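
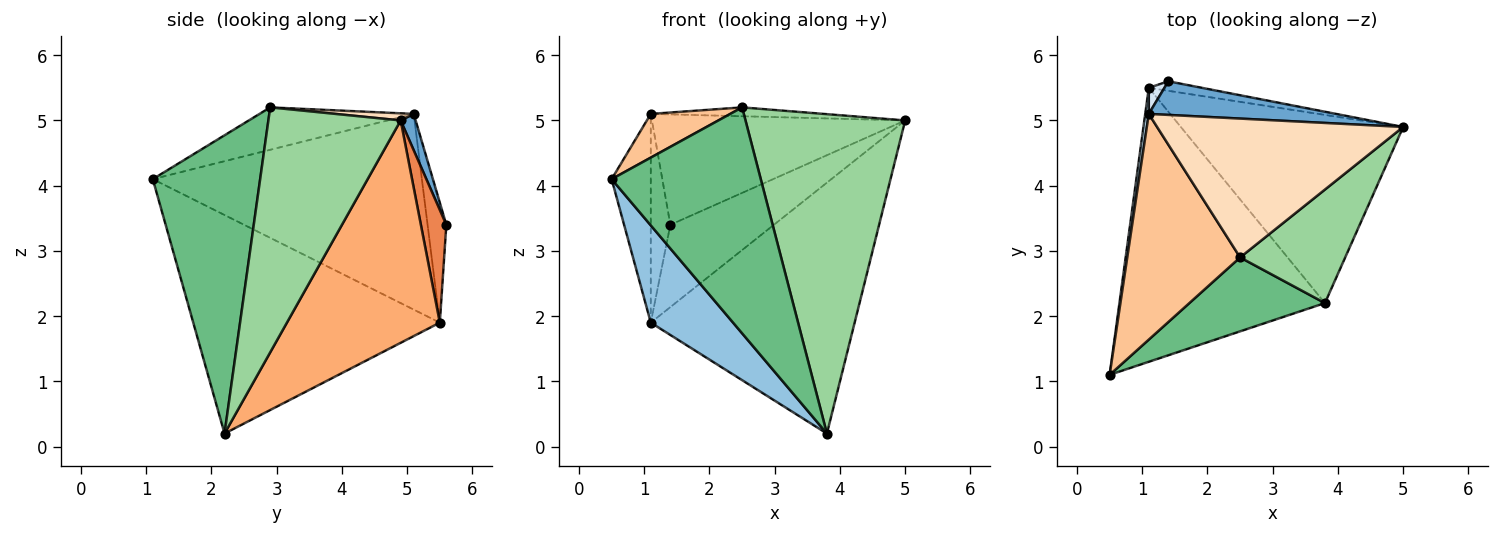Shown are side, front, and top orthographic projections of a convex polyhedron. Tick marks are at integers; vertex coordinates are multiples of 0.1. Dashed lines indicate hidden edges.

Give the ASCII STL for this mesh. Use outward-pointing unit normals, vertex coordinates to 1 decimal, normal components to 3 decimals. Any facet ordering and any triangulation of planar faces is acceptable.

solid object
 facet normal 0.056 0.955 0.291
  outer loop
   vertex 1.1 5.1 5.1
   vertex 5.0 4.9 5.0
   vertex 1.4 5.6 3.4
  endloop
 endfacet
 facet normal -0.708 -0.236 -0.666
  outer loop
   vertex 1.1 5.5 1.9
   vertex 3.8 2.2 0.2
   vertex 0.5 1.1 4.1
  endloop
 endfacet
 facet normal -0.989 0.144 0.018
  outer loop
   vertex 1.1 5.5 1.9
   vertex 0.5 1.1 4.1
   vertex 1.1 5.1 5.1
  endloop
 endfacet
 facet normal -0.689 0.719 0.090
  outer loop
   vertex 1.1 5.5 1.9
   vertex 1.1 5.1 5.1
   vertex 1.4 5.6 3.4
  endloop
 endfacet
 facet normal 0.237 0.965 -0.112
  outer loop
   vertex 1.1 5.5 1.9
   vertex 1.4 5.6 3.4
   vertex 5.0 4.9 5.0
  endloop
 endfacet
 facet normal 0.514 0.686 -0.514
  outer loop
   vertex 1.1 5.5 1.9
   vertex 5.0 4.9 5.0
   vertex 3.8 2.2 0.2
  endloop
 endfacet
 facet normal -0.346 -0.178 0.921
  outer loop
   vertex 2.5 2.9 5.2
   vertex 1.1 5.1 5.1
   vertex 0.5 1.1 4.1
  endloop
 endfacet
 facet normal 0.029 0.064 0.998
  outer loop
   vertex 2.5 2.9 5.2
   vertex 5.0 4.9 5.0
   vertex 1.1 5.1 5.1
  endloop
 endfacet
 facet normal 0.565 -0.784 0.257
  outer loop
   vertex 2.5 2.9 5.2
   vertex 0.5 1.1 4.1
   vertex 3.8 2.2 0.2
  endloop
 endfacet
 facet normal 0.615 -0.743 0.264
  outer loop
   vertex 2.5 2.9 5.2
   vertex 3.8 2.2 0.2
   vertex 5.0 4.9 5.0
  endloop
 endfacet
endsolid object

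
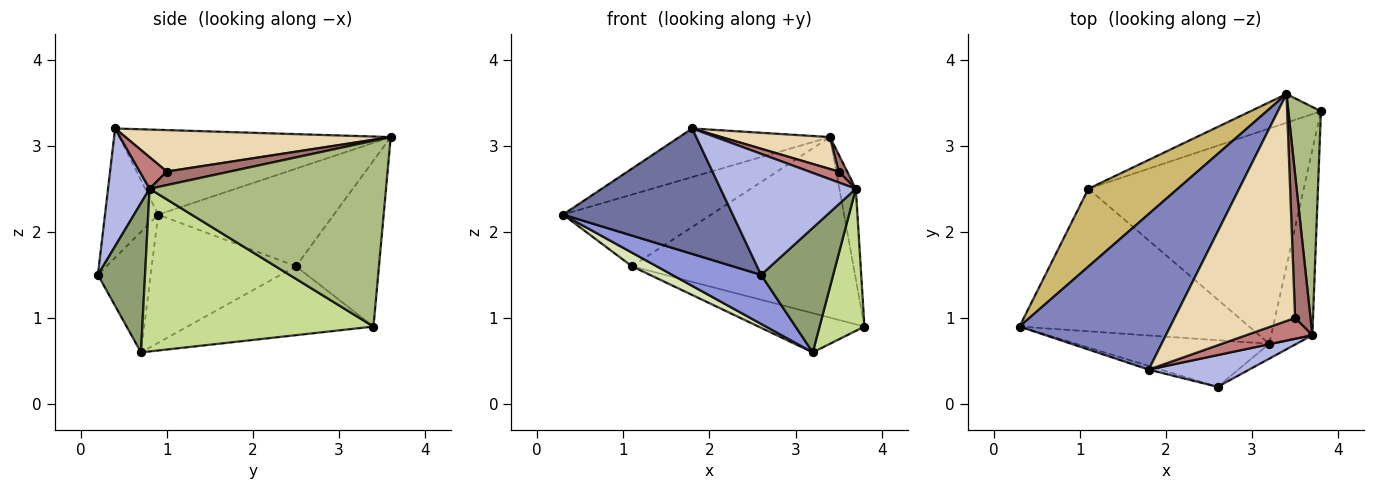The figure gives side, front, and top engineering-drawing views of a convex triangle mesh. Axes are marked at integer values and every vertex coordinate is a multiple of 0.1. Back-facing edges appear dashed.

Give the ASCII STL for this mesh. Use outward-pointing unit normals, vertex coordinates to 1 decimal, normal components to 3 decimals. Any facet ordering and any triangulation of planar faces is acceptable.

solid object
 facet normal -0.299 -0.954 -0.028
  outer loop
   vertex 1.8 0.4 3.2
   vertex 0.3 0.9 2.2
   vertex 2.6 0.2 1.5
  endloop
 endfacet
 facet normal -0.473 0.263 0.841
  outer loop
   vertex 1.8 0.4 3.2
   vertex 3.4 3.6 3.1
   vertex 0.3 0.9 2.2
  endloop
 endfacet
 facet normal -0.395 -0.665 -0.633
  outer loop
   vertex 3.2 0.7 0.6
   vertex 2.6 0.2 1.5
   vertex 0.3 0.9 2.2
  endloop
 endfacet
 facet normal 0.285 -0.927 0.243
  outer loop
   vertex 3.7 0.8 2.5
   vertex 1.8 0.4 3.2
   vertex 2.6 0.2 1.5
  endloop
 endfacet
 facet normal 0.545 -0.833 -0.100
  outer loop
   vertex 3.7 0.8 2.5
   vertex 2.6 0.2 1.5
   vertex 3.2 0.7 0.6
  endloop
 endfacet
 facet normal 0.983 0.068 0.172
  outer loop
   vertex 3.7 0.8 2.5
   vertex 3.8 3.4 0.9
   vertex 3.4 3.6 3.1
  endloop
 endfacet
 facet normal 0.953 -0.185 -0.241
  outer loop
   vertex 3.7 0.8 2.5
   vertex 3.2 0.7 0.6
   vertex 3.8 3.4 0.9
  endloop
 endfacet
 facet normal -0.486 -0.083 -0.870
  outer loop
   vertex 1.1 2.5 1.6
   vertex 3.2 0.7 0.6
   vertex 0.3 0.9 2.2
  endloop
 endfacet
 facet normal -0.300 0.171 -0.938
  outer loop
   vertex 1.1 2.5 1.6
   vertex 3.8 3.4 0.9
   vertex 3.2 0.7 0.6
  endloop
 endfacet
 facet normal -0.626 0.528 0.573
  outer loop
   vertex 1.1 2.5 1.6
   vertex 0.3 0.9 2.2
   vertex 3.4 3.6 3.1
  endloop
 endfacet
 facet normal -0.347 0.926 -0.147
  outer loop
   vertex 1.1 2.5 1.6
   vertex 3.4 3.6 3.1
   vertex 3.8 3.4 0.9
  endloop
 endfacet
 facet normal 0.322 -0.132 0.937
  outer loop
   vertex 3.5 1.0 2.7
   vertex 3.4 3.6 3.1
   vertex 1.8 0.4 3.2
  endloop
 endfacet
 facet normal 0.658 -0.090 0.748
  outer loop
   vertex 3.5 1.0 2.7
   vertex 3.7 0.8 2.5
   vertex 3.4 3.6 3.1
  endloop
 endfacet
 facet normal 0.390 -0.426 0.816
  outer loop
   vertex 3.5 1.0 2.7
   vertex 1.8 0.4 3.2
   vertex 3.7 0.8 2.5
  endloop
 endfacet
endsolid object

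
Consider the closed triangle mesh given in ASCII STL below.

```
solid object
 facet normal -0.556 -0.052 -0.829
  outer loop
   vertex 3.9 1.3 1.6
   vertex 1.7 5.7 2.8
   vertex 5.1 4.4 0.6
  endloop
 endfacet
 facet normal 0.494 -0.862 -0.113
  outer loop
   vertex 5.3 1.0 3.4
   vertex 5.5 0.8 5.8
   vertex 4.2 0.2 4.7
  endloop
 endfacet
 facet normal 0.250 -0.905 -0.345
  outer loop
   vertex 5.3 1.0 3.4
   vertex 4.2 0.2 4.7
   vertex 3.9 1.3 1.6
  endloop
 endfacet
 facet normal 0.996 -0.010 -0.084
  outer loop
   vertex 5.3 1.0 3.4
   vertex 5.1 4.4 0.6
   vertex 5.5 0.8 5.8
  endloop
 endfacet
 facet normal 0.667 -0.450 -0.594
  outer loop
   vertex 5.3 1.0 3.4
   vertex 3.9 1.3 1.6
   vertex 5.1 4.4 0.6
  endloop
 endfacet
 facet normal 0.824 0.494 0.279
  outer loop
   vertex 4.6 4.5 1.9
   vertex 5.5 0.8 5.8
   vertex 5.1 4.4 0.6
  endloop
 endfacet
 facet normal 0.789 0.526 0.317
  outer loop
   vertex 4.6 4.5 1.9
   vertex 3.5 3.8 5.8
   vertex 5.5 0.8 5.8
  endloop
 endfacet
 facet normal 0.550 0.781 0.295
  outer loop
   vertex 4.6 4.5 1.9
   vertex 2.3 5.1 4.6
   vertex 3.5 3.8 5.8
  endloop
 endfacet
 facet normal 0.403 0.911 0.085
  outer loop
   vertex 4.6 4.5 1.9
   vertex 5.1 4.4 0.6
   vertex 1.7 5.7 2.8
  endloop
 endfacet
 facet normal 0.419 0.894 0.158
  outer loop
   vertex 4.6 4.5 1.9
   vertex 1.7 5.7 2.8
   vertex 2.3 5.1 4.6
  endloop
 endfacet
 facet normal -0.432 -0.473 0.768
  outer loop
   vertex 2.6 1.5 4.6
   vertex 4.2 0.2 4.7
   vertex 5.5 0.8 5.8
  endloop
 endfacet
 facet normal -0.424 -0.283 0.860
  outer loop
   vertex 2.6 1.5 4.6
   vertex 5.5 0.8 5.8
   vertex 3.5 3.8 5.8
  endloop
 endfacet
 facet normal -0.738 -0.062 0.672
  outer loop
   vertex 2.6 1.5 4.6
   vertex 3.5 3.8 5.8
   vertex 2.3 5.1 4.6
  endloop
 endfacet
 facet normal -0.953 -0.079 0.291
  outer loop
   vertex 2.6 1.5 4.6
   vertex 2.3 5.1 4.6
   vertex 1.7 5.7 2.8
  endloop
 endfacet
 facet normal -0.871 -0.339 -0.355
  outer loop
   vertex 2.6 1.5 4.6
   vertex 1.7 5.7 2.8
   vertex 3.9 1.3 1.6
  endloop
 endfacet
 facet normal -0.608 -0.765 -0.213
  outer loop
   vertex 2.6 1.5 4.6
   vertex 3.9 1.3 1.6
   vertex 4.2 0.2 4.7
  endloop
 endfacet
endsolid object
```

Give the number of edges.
24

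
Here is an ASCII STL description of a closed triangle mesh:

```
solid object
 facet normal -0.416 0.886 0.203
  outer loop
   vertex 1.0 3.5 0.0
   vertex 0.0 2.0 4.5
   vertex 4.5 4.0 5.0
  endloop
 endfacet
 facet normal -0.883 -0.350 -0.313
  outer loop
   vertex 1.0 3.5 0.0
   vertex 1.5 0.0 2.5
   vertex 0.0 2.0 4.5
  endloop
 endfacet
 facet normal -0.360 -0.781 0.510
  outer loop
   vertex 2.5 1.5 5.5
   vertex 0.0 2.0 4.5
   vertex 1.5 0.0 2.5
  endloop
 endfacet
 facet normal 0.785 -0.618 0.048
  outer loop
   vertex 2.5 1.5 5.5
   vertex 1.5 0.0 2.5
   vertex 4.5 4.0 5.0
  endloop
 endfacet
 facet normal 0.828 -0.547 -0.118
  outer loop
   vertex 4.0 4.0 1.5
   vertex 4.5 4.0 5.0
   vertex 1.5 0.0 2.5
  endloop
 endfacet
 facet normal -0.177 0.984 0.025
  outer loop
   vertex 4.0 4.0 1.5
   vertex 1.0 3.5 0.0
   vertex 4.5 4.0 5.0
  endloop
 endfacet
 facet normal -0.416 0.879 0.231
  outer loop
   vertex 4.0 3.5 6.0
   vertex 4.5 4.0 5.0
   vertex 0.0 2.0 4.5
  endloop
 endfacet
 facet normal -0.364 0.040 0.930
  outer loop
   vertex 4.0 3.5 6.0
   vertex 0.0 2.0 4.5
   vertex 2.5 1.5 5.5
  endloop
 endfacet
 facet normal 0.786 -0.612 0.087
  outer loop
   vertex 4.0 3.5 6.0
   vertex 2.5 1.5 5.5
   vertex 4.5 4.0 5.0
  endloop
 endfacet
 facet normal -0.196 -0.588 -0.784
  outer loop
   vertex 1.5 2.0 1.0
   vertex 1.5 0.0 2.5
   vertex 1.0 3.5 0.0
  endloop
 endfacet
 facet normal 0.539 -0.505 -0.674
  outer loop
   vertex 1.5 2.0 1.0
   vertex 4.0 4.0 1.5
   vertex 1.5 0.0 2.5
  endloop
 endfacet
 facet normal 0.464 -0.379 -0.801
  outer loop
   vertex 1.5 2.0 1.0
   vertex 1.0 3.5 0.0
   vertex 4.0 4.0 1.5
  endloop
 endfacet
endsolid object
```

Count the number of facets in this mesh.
12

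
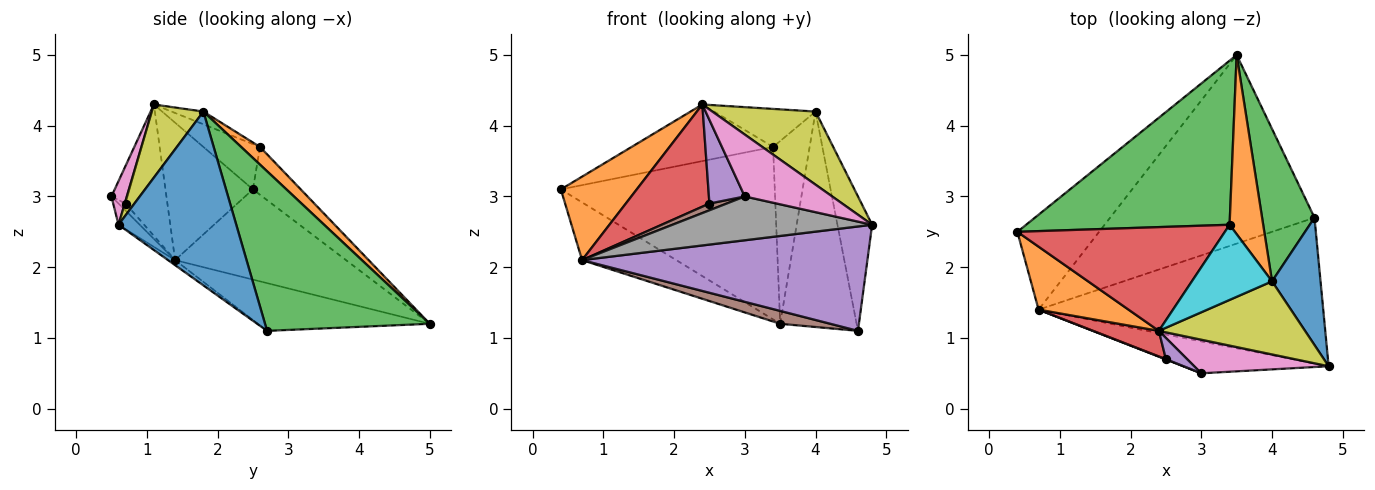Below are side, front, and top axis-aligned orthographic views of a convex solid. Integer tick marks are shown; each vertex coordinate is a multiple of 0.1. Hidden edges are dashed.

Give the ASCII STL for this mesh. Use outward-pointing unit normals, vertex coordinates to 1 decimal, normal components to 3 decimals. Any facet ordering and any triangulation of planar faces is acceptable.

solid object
 facet normal -0.686 0.378 -0.622
  outer loop
   vertex 0.7 1.4 2.1
   vertex 0.4 2.5 3.1
   vertex 3.5 5.0 1.2
  endloop
 endfacet
 facet normal -0.677 -0.588 0.443
  outer loop
   vertex 0.7 1.4 2.1
   vertex 2.4 1.1 4.3
   vertex 0.4 2.5 3.1
  endloop
 endfacet
 facet normal -0.160 0.715 0.680
  outer loop
   vertex 3.4 2.6 3.7
   vertex 3.5 5.0 1.2
   vertex 0.4 2.5 3.1
  endloop
 endfacet
 facet normal -0.188 0.470 0.862
  outer loop
   vertex 3.4 2.6 3.7
   vertex 0.4 2.5 3.1
   vertex 2.4 1.1 4.3
  endloop
 endfacet
 facet normal -0.014 -0.582 -0.813
  outer loop
   vertex 4.6 2.7 1.1
   vertex 4.8 0.6 2.6
   vertex 0.7 1.4 2.1
  endloop
 endfacet
 facet normal -0.227 -0.066 -0.972
  outer loop
   vertex 4.6 2.7 1.1
   vertex 0.7 1.4 2.1
   vertex 3.5 5.0 1.2
  endloop
 endfacet
 facet normal 0.153 -0.869 0.471
  outer loop
   vertex 3.0 0.5 3.0
   vertex 4.8 0.6 2.6
   vertex 2.4 1.1 4.3
  endloop
 endfacet
 facet normal -0.086 -0.805 -0.587
  outer loop
   vertex 3.0 0.5 3.0
   vertex 0.7 1.4 2.1
   vertex 4.8 0.6 2.6
  endloop
 endfacet
 facet normal 0.333 -0.667 0.667
  outer loop
   vertex 4.0 1.8 4.2
   vertex 2.4 1.1 4.3
   vertex 4.8 0.6 2.6
  endloop
 endfacet
 facet normal -0.140 0.447 0.883
  outer loop
   vertex 4.0 1.8 4.2
   vertex 3.4 2.6 3.7
   vertex 2.4 1.1 4.3
  endloop
 endfacet
 facet normal 0.927 0.273 0.259
  outer loop
   vertex 4.0 1.8 4.2
   vertex 4.8 0.6 2.6
   vertex 4.6 2.7 1.1
  endloop
 endfacet
 facet normal 0.346 0.670 0.657
  outer loop
   vertex 4.0 1.8 4.2
   vertex 3.5 5.0 1.2
   vertex 3.4 2.6 3.7
  endloop
 endfacet
 facet normal 0.869 0.403 0.285
  outer loop
   vertex 4.0 1.8 4.2
   vertex 4.6 2.7 1.1
   vertex 3.5 5.0 1.2
  endloop
 endfacet
 facet normal -0.436 -0.873 0.218
  outer loop
   vertex 2.5 0.7 2.9
   vertex 2.4 1.1 4.3
   vertex 0.7 1.4 2.1
  endloop
 endfacet
 facet normal -0.400 -0.888 0.225
  outer loop
   vertex 2.5 0.7 2.9
   vertex 3.0 0.5 3.0
   vertex 2.4 1.1 4.3
  endloop
 endfacet
 facet normal -0.378 -0.925 0.042
  outer loop
   vertex 2.5 0.7 2.9
   vertex 0.7 1.4 2.1
   vertex 3.0 0.5 3.0
  endloop
 endfacet
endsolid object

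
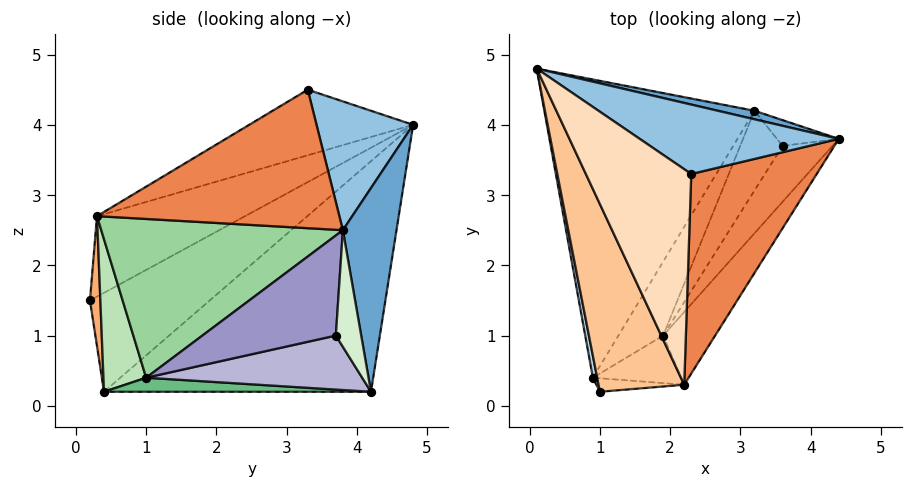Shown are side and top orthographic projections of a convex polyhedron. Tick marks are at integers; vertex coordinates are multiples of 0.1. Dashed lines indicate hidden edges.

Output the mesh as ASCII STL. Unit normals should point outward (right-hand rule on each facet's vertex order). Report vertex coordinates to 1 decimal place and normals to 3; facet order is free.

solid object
 facet normal 0.241 0.970 0.043
  outer loop
   vertex 3.2 4.2 0.2
   vertex 0.1 4.8 4.0
   vertex 4.4 3.8 2.5
  endloop
 endfacet
 facet normal 0.370 0.733 0.571
  outer loop
   vertex 2.3 3.3 4.5
   vertex 4.4 3.8 2.5
   vertex 0.1 4.8 4.0
  endloop
 endfacet
 facet normal -0.976 -0.214 0.042
  outer loop
   vertex 0.9 0.4 0.2
   vertex 1.0 0.2 1.5
   vertex 0.1 4.8 4.0
  endloop
 endfacet
 facet normal -0.675 0.408 -0.615
  outer loop
   vertex 0.9 0.4 0.2
   vertex 0.1 4.8 4.0
   vertex 3.2 4.2 0.2
  endloop
 endfacet
 facet normal 0.681 -0.393 0.617
  outer loop
   vertex 2.2 0.3 2.7
   vertex 4.4 3.8 2.5
   vertex 2.3 3.3 4.5
  endloop
 endfacet
 facet normal 0.245 -0.955 -0.166
  outer loop
   vertex 2.2 0.3 2.7
   vertex 1.0 0.2 1.5
   vertex 0.9 0.4 0.2
  endloop
 endfacet
 facet normal -0.605 -0.468 0.644
  outer loop
   vertex 2.2 0.3 2.7
   vertex 0.1 4.8 4.0
   vertex 1.0 0.2 1.5
  endloop
 endfacet
 facet normal -0.474 -0.441 0.762
  outer loop
   vertex 2.2 0.3 2.7
   vertex 2.3 3.3 4.5
   vertex 0.1 4.8 4.0
  endloop
 endfacet
 facet normal 0.295 -0.178 -0.939
  outer loop
   vertex 1.9 1.0 0.4
   vertex 0.9 0.4 0.2
   vertex 3.2 4.2 0.2
  endloop
 endfacet
 facet normal 0.809 -0.524 -0.265
  outer loop
   vertex 1.9 1.0 0.4
   vertex 4.4 3.8 2.5
   vertex 2.2 0.3 2.7
  endloop
 endfacet
 facet normal 0.534 -0.787 -0.309
  outer loop
   vertex 1.9 1.0 0.4
   vertex 2.2 0.3 2.7
   vertex 0.9 0.4 0.2
  endloop
 endfacet
 facet normal 0.883 -0.043 -0.468
  outer loop
   vertex 3.6 3.7 1.0
   vertex 3.2 4.2 0.2
   vertex 4.4 3.8 2.5
  endloop
 endfacet
 facet normal 0.812 -0.421 -0.405
  outer loop
   vertex 3.6 3.7 1.0
   vertex 4.4 3.8 2.5
   vertex 1.9 1.0 0.4
  endloop
 endfacet
 facet normal 0.741 -0.337 -0.581
  outer loop
   vertex 3.6 3.7 1.0
   vertex 1.9 1.0 0.4
   vertex 3.2 4.2 0.2
  endloop
 endfacet
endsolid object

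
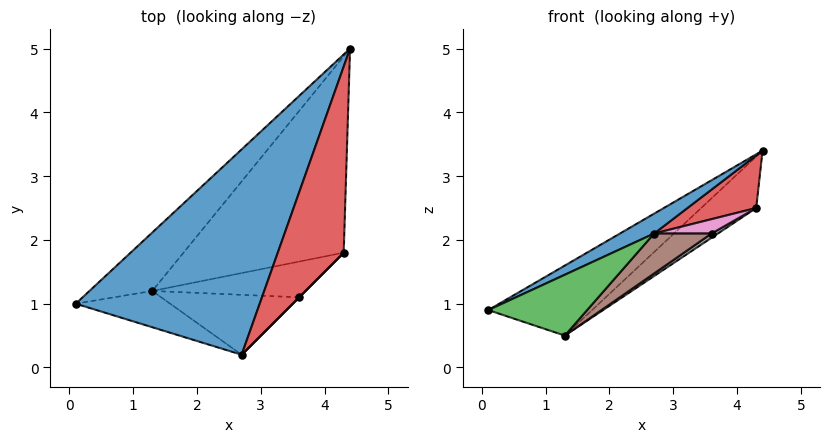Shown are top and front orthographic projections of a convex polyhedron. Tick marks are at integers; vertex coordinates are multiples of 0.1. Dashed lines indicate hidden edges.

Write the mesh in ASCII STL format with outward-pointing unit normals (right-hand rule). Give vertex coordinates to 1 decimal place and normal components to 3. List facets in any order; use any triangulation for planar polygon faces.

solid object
 facet normal -0.439 -0.087 0.894
  outer loop
   vertex 2.7 0.2 2.1
   vertex 4.4 5.0 3.4
   vertex 0.1 1.0 0.9
  endloop
 endfacet
 facet normal -0.323 0.726 -0.606
  outer loop
   vertex 1.3 1.2 0.5
   vertex 0.1 1.0 0.9
   vertex 4.4 5.0 3.4
  endloop
 endfacet
 facet normal -0.028 -0.858 -0.512
  outer loop
   vertex 1.3 1.2 0.5
   vertex 2.7 0.2 2.1
   vertex 0.1 1.0 0.9
  endloop
 endfacet
 facet normal 0.031 -0.272 0.962
  outer loop
   vertex 4.3 1.8 2.5
   vertex 4.4 5.0 3.4
   vertex 2.7 0.2 2.1
  endloop
 endfacet
 facet normal 0.511 0.218 -0.832
  outer loop
   vertex 4.3 1.8 2.5
   vertex 1.3 1.2 0.5
   vertex 4.4 5.0 3.4
  endloop
 endfacet
 facet normal 0.485 -0.485 -0.728
  outer loop
   vertex 3.6 1.1 2.1
   vertex 2.7 0.2 2.1
   vertex 1.3 1.2 0.5
  endloop
 endfacet
 facet normal 0.707 -0.707 0.000
  outer loop
   vertex 3.6 1.1 2.1
   vertex 4.3 1.8 2.5
   vertex 2.7 0.2 2.1
  endloop
 endfacet
 facet normal 0.565 -0.097 -0.819
  outer loop
   vertex 3.6 1.1 2.1
   vertex 1.3 1.2 0.5
   vertex 4.3 1.8 2.5
  endloop
 endfacet
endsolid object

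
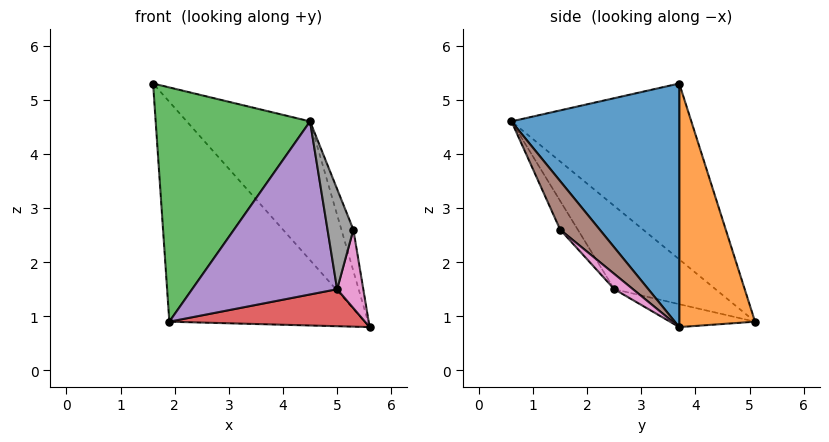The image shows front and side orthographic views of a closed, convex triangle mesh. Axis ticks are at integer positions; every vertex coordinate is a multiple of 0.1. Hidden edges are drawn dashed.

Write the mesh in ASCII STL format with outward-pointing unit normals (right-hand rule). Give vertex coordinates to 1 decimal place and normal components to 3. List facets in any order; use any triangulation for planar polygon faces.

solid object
 facet normal 0.655 0.481 0.582
  outer loop
   vertex 4.5 0.6 4.6
   vertex 5.6 3.7 0.8
   vertex 1.6 3.7 5.3
  endloop
 endfacet
 facet normal 0.344 0.888 0.306
  outer loop
   vertex 1.9 5.1 0.9
   vertex 1.6 3.7 5.3
   vertex 5.6 3.7 0.8
  endloop
 endfacet
 facet normal -0.735 -0.631 -0.251
  outer loop
   vertex 1.9 5.1 0.9
   vertex 4.5 0.6 4.6
   vertex 1.6 3.7 5.3
  endloop
 endfacet
 facet normal -0.185 -0.425 -0.886
  outer loop
   vertex 5.0 2.5 1.5
   vertex 1.9 5.1 0.9
   vertex 5.6 3.7 0.8
  endloop
 endfacet
 facet normal -0.492 -0.705 -0.511
  outer loop
   vertex 5.0 2.5 1.5
   vertex 4.5 0.6 4.6
   vertex 1.9 5.1 0.9
  endloop
 endfacet
 facet normal 0.852 0.257 0.456
  outer loop
   vertex 5.3 1.5 2.6
   vertex 5.6 3.7 0.8
   vertex 4.5 0.6 4.6
  endloop
 endfacet
 facet normal 0.432 -0.606 -0.668
  outer loop
   vertex 5.3 1.5 2.6
   vertex 5.0 2.5 1.5
   vertex 5.6 3.7 0.8
  endloop
 endfacet
 facet normal -0.484 -0.709 -0.513
  outer loop
   vertex 5.3 1.5 2.6
   vertex 4.5 0.6 4.6
   vertex 5.0 2.5 1.5
  endloop
 endfacet
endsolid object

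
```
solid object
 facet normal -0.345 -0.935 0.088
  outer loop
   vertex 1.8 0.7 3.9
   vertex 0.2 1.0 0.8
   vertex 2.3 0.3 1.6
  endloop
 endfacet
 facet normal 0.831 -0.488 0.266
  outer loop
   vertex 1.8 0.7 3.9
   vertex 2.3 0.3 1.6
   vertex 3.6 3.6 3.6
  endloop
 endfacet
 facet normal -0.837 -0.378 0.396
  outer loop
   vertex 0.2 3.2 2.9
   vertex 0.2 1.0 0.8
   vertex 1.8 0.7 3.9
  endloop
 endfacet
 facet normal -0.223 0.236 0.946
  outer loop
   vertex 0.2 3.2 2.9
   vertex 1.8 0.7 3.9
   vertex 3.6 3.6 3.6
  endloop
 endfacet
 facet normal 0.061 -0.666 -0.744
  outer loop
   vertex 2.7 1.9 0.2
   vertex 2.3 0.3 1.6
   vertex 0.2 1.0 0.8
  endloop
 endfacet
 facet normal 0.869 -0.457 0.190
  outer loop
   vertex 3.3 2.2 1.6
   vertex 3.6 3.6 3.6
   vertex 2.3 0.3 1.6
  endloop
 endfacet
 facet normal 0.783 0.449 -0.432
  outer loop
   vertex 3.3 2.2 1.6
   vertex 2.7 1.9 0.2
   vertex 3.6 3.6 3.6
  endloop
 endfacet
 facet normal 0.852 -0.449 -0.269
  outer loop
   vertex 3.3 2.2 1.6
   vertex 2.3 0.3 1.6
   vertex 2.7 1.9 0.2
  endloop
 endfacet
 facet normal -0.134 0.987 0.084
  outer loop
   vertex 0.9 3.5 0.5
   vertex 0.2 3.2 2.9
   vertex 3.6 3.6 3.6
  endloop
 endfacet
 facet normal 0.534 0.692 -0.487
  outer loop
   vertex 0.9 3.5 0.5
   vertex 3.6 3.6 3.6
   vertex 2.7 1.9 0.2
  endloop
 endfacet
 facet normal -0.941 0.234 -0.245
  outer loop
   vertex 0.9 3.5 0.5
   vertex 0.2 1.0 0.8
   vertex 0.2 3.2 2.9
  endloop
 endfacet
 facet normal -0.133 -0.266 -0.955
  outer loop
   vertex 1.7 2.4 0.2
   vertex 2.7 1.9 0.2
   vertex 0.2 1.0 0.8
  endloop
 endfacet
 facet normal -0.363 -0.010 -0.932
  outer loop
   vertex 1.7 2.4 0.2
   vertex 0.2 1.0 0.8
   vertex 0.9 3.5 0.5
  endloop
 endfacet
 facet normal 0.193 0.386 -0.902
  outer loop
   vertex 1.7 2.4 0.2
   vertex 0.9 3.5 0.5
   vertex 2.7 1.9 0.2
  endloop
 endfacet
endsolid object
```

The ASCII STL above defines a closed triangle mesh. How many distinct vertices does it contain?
9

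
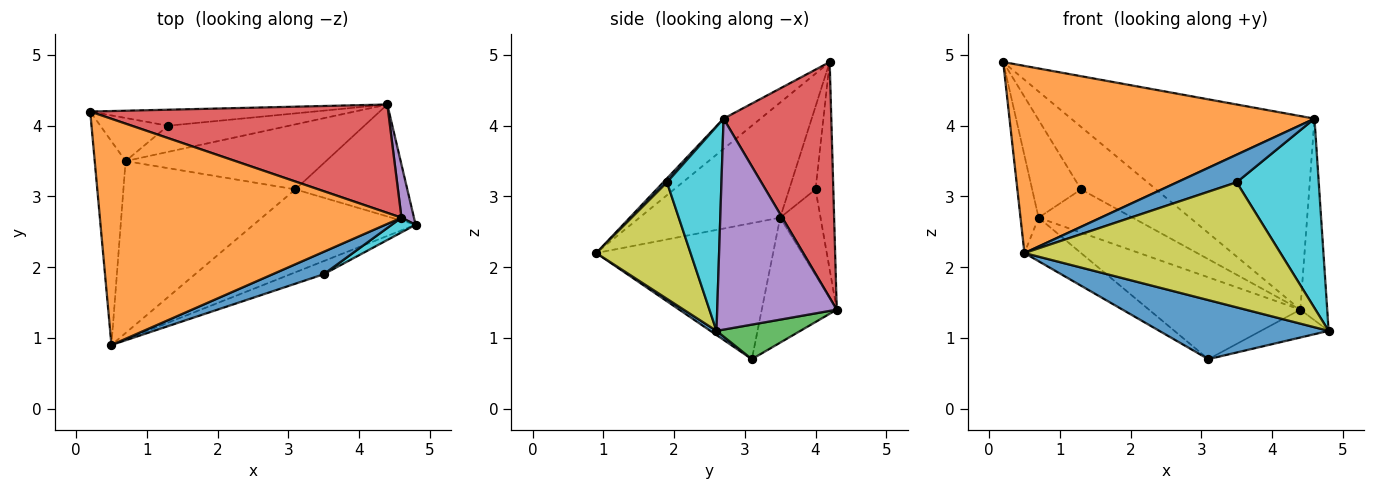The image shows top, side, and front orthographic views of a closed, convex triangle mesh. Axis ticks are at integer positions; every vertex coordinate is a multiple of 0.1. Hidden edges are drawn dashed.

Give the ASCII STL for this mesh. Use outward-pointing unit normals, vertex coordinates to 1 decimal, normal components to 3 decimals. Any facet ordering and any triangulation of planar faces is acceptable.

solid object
 facet normal 0.021 -0.580 -0.814
  outer loop
   vertex 3.1 3.1 0.7
   vertex 4.8 2.6 1.1
   vertex 0.5 0.9 2.2
  endloop
 endfacet
 facet normal -0.077 -0.636 0.768
  outer loop
   vertex 4.6 2.7 4.1
   vertex 0.2 4.2 4.9
   vertex 0.5 0.9 2.2
  endloop
 endfacet
 facet normal 0.287 0.232 -0.930
  outer loop
   vertex 4.4 4.3 1.4
   vertex 4.8 2.6 1.1
   vertex 3.1 3.1 0.7
  endloop
 endfacet
 facet normal 0.360 0.814 0.456
  outer loop
   vertex 4.4 4.3 1.4
   vertex 0.2 4.2 4.9
   vertex 4.6 2.7 4.1
  endloop
 endfacet
 facet normal 0.974 0.219 0.058
  outer loop
   vertex 4.4 4.3 1.4
   vertex 4.6 2.7 4.1
   vertex 4.8 2.6 1.1
  endloop
 endfacet
 facet normal -0.959 0.123 -0.257
  outer loop
   vertex 0.7 3.5 2.7
   vertex 0.5 0.9 2.2
   vertex 0.2 4.2 4.9
  endloop
 endfacet
 facet normal -0.609 0.195 -0.769
  outer loop
   vertex 0.7 3.5 2.7
   vertex 3.1 3.1 0.7
   vertex 0.5 0.9 2.2
  endloop
 endfacet
 facet normal -0.362 0.730 -0.580
  outer loop
   vertex 0.7 3.5 2.7
   vertex 4.4 4.3 1.4
   vertex 3.1 3.1 0.7
  endloop
 endfacet
 facet normal 0.344 -0.934 -0.098
  outer loop
   vertex 3.5 1.9 3.2
   vertex 0.5 0.9 2.2
   vertex 4.8 2.6 1.1
  endloop
 endfacet
 facet normal 0.552 -0.831 0.065
  outer loop
   vertex 3.5 1.9 3.2
   vertex 4.8 2.6 1.1
   vertex 4.6 2.7 4.1
  endloop
 endfacet
 facet normal 0.048 -0.775 0.630
  outer loop
   vertex 3.5 1.9 3.2
   vertex 4.6 2.7 4.1
   vertex 0.5 0.9 2.2
  endloop
 endfacet
 facet normal -0.224 0.944 -0.242
  outer loop
   vertex 1.3 4.0 3.1
   vertex 0.2 4.2 4.9
   vertex 4.4 4.3 1.4
  endloop
 endfacet
 facet normal -0.443 0.821 -0.362
  outer loop
   vertex 1.3 4.0 3.1
   vertex 0.7 3.5 2.7
   vertex 0.2 4.2 4.9
  endloop
 endfacet
 facet normal -0.345 0.803 -0.487
  outer loop
   vertex 1.3 4.0 3.1
   vertex 4.4 4.3 1.4
   vertex 0.7 3.5 2.7
  endloop
 endfacet
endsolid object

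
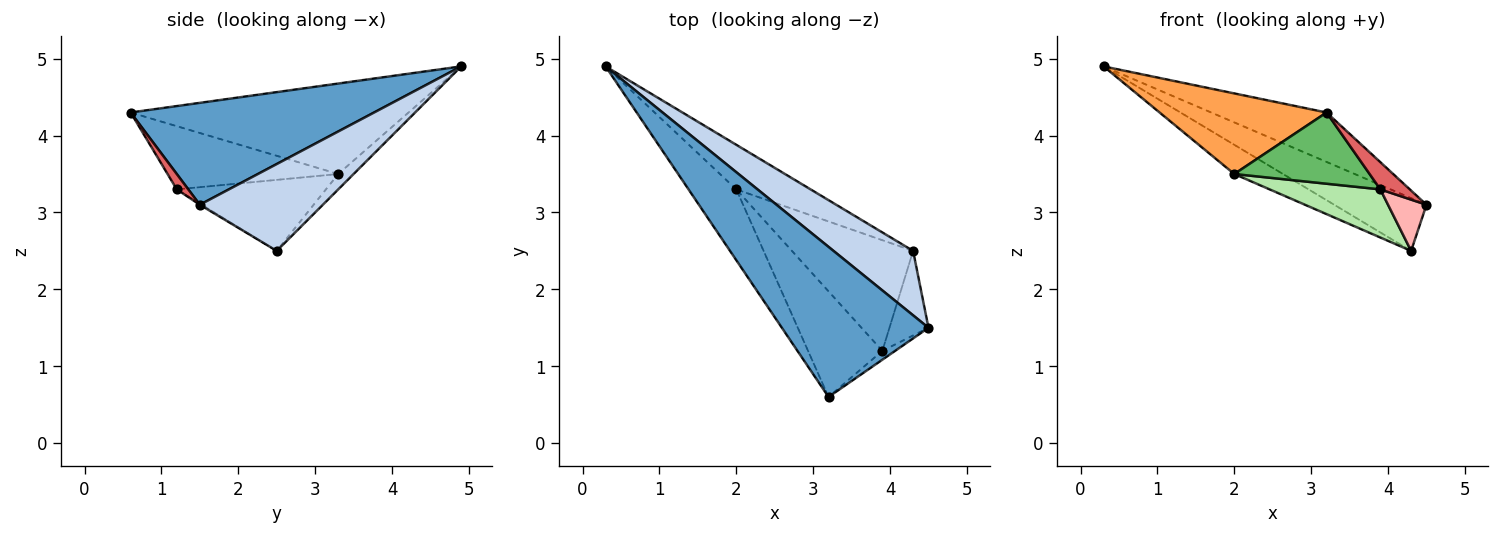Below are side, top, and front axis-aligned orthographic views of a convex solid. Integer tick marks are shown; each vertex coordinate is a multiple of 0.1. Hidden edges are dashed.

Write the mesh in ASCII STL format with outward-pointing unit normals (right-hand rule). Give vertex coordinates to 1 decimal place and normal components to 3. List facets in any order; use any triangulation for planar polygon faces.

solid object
 facet normal 0.551 0.261 0.793
  outer loop
   vertex 3.2 0.6 4.3
   vertex 4.5 1.5 3.1
   vertex 0.3 4.9 4.9
  endloop
 endfacet
 facet normal 0.645 0.484 0.591
  outer loop
   vertex 4.3 2.5 2.5
   vertex 0.3 4.9 4.9
   vertex 4.5 1.5 3.1
  endloop
 endfacet
 facet normal -0.781 -0.469 -0.412
  outer loop
   vertex 2.0 3.3 3.5
   vertex 3.2 0.6 4.3
   vertex 0.3 4.9 4.9
  endloop
 endfacet
 facet normal -0.171 0.540 -0.824
  outer loop
   vertex 2.0 3.3 3.5
   vertex 0.3 4.9 4.9
   vertex 4.3 2.5 2.5
  endloop
 endfacet
 facet normal -0.576 -0.457 -0.678
  outer loop
   vertex 3.9 1.2 3.3
   vertex 3.2 0.6 4.3
   vertex 2.0 3.3 3.5
  endloop
 endfacet
 facet normal -0.473 -0.351 -0.808
  outer loop
   vertex 3.9 1.2 3.3
   vertex 2.0 3.3 3.5
   vertex 4.3 2.5 2.5
  endloop
 endfacet
 facet normal 0.349 -0.891 -0.291
  outer loop
   vertex 3.9 1.2 3.3
   vertex 4.5 1.5 3.1
   vertex 3.2 0.6 4.3
  endloop
 endfacet
 facet normal -0.026 -0.518 -0.855
  outer loop
   vertex 3.9 1.2 3.3
   vertex 4.3 2.5 2.5
   vertex 4.5 1.5 3.1
  endloop
 endfacet
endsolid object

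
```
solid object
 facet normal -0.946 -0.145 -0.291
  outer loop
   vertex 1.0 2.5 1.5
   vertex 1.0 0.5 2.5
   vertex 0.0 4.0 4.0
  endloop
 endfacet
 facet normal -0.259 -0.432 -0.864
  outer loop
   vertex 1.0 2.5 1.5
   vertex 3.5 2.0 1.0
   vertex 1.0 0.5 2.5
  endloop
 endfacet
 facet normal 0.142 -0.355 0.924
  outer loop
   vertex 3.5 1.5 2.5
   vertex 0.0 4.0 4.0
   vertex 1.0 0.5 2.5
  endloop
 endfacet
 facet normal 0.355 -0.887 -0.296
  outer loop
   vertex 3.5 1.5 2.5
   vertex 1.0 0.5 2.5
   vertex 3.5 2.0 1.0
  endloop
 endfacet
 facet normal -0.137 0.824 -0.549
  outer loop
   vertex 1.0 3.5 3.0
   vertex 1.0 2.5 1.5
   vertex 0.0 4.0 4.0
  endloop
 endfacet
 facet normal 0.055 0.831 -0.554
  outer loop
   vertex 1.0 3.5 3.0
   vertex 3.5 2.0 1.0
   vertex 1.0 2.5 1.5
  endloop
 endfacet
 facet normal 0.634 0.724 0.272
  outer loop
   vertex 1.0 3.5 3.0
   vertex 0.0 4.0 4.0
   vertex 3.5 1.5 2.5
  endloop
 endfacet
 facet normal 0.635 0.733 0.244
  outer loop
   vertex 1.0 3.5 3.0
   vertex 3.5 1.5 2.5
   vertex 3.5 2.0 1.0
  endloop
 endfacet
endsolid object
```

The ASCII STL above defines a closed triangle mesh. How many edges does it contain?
12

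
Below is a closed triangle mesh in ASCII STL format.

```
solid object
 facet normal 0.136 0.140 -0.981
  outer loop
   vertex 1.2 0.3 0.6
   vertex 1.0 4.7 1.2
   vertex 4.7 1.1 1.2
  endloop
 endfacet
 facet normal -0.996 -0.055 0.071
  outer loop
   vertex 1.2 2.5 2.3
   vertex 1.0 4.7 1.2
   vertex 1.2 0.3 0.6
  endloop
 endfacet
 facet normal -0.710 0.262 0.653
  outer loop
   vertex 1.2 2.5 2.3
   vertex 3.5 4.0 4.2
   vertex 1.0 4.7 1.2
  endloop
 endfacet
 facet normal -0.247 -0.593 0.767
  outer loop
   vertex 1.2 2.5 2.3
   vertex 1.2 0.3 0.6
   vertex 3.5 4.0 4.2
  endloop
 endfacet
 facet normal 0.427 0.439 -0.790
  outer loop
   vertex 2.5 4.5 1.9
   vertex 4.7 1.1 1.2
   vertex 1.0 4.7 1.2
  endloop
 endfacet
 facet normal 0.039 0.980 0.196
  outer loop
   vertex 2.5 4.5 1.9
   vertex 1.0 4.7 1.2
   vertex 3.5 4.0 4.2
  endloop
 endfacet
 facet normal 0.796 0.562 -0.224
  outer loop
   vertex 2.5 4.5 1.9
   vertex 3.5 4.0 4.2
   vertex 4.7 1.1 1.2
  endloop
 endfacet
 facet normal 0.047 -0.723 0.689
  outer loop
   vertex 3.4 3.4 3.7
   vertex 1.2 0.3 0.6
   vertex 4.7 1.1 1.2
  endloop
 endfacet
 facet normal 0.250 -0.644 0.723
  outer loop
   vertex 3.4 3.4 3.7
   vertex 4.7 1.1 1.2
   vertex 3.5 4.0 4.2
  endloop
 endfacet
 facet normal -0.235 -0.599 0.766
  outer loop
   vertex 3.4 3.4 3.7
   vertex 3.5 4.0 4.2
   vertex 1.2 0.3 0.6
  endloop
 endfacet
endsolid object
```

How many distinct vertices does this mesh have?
7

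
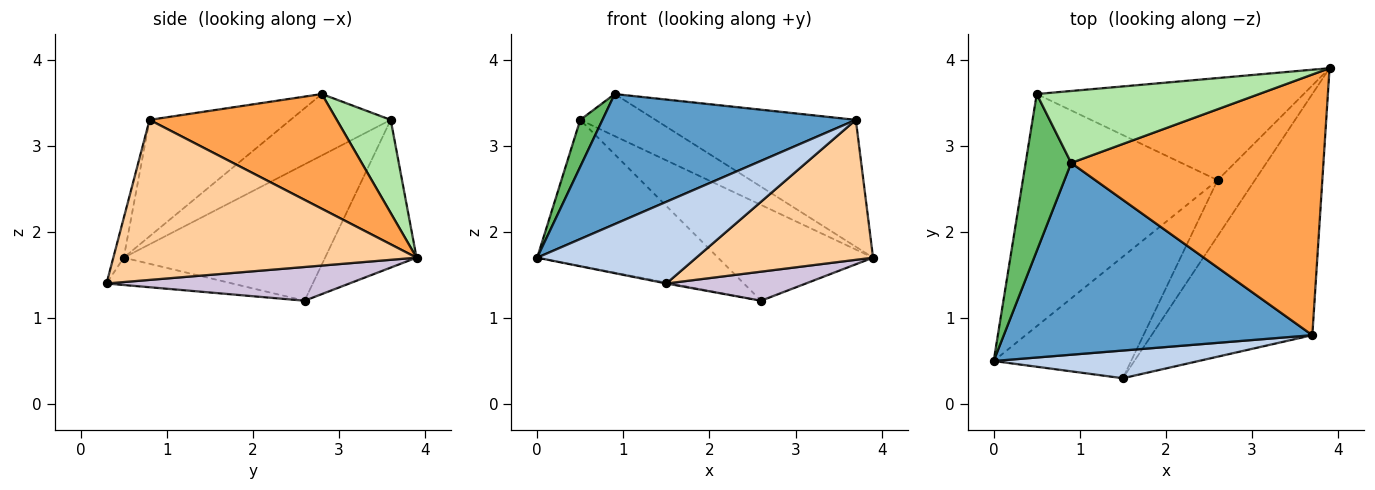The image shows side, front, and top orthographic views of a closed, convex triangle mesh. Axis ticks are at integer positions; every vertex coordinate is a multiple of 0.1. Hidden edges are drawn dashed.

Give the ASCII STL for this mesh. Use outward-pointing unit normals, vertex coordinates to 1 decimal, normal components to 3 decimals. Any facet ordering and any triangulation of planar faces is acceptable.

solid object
 facet normal -0.298 -0.536 0.790
  outer loop
   vertex 3.7 0.8 3.3
   vertex 0.9 2.8 3.6
   vertex 0.0 0.5 1.7
  endloop
 endfacet
 facet normal -0.062 -0.945 0.320
  outer loop
   vertex 3.7 0.8 3.3
   vertex 0.0 0.5 1.7
   vertex 1.5 0.3 1.4
  endloop
 endfacet
 facet normal 0.379 0.405 0.832
  outer loop
   vertex 3.7 0.8 3.3
   vertex 3.9 3.9 1.7
   vertex 0.9 2.8 3.6
  endloop
 endfacet
 facet normal 0.652 -0.380 -0.655
  outer loop
   vertex 3.7 0.8 3.3
   vertex 1.5 0.3 1.4
   vertex 3.9 3.9 1.7
  endloop
 endfacet
 facet normal -0.791 -0.175 0.587
  outer loop
   vertex 0.5 3.6 3.3
   vertex 0.0 0.5 1.7
   vertex 0.9 2.8 3.6
  endloop
 endfacet
 facet normal 0.340 0.475 0.812
  outer loop
   vertex 0.5 3.6 3.3
   vertex 0.9 2.8 3.6
   vertex 3.9 3.9 1.7
  endloop
 endfacet
 facet normal -0.510 0.458 -0.728
  outer loop
   vertex 2.6 2.6 1.2
   vertex 0.0 0.5 1.7
   vertex 0.5 3.6 3.3
  endloop
 endfacet
 facet normal -0.374 0.634 -0.676
  outer loop
   vertex 2.6 2.6 1.2
   vertex 0.5 3.6 3.3
   vertex 3.9 3.9 1.7
  endloop
 endfacet
 facet normal -0.195 0.008 -0.981
  outer loop
   vertex 2.6 2.6 1.2
   vertex 1.5 0.3 1.4
   vertex 0.0 0.5 1.7
  endloop
 endfacet
 facet normal 0.626 -0.359 -0.692
  outer loop
   vertex 2.6 2.6 1.2
   vertex 3.9 3.9 1.7
   vertex 1.5 0.3 1.4
  endloop
 endfacet
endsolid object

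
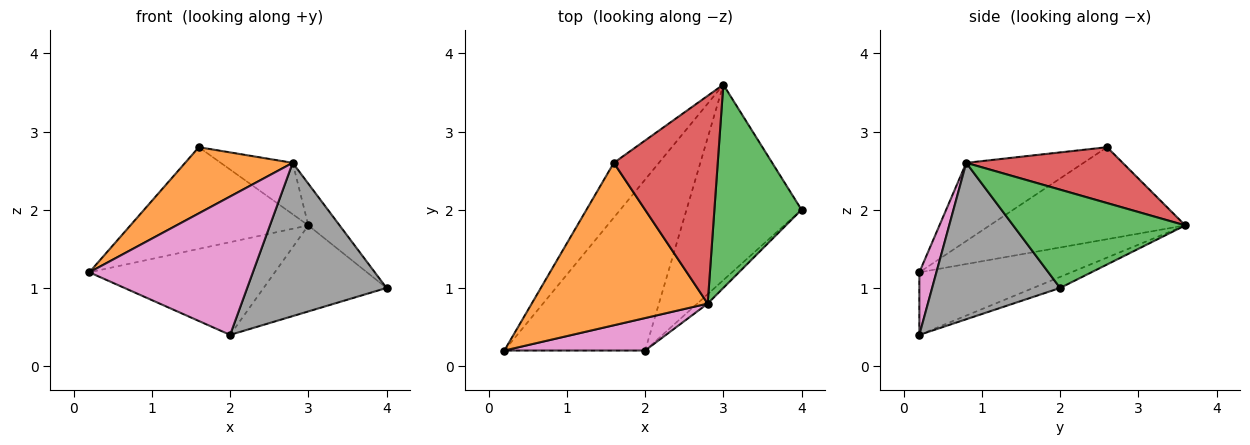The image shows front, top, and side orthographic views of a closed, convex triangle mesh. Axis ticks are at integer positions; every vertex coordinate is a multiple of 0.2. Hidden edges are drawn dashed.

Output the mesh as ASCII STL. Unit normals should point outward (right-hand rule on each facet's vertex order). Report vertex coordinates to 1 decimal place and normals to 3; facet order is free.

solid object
 facet normal -0.695 0.633 -0.341
  outer loop
   vertex 1.6 2.6 2.8
   vertex 3.0 3.6 1.8
   vertex 0.2 0.2 1.2
  endloop
 endfacet
 facet normal -0.381 -0.349 0.856
  outer loop
   vertex 2.8 0.8 2.6
   vertex 1.6 2.6 2.8
   vertex 0.2 0.2 1.2
  endloop
 endfacet
 facet normal 0.742 0.135 0.657
  outer loop
   vertex 2.8 0.8 2.6
   vertex 4.0 2.0 1.0
   vertex 3.0 3.6 1.8
  endloop
 endfacet
 facet normal 0.463 0.213 0.861
  outer loop
   vertex 2.8 0.8 2.6
   vertex 3.0 3.6 1.8
   vertex 1.6 2.6 2.8
  endloop
 endfacet
 facet normal -0.364 0.444 -0.819
  outer loop
   vertex 2.0 0.2 0.4
   vertex 0.2 0.2 1.2
   vertex 3.0 3.6 1.8
  endloop
 endfacet
 facet normal -0.088 0.401 -0.912
  outer loop
   vertex 2.0 0.2 0.4
   vertex 3.0 3.6 1.8
   vertex 4.0 2.0 1.0
  endloop
 endfacet
 facet normal 0.101 -0.969 0.227
  outer loop
   vertex 2.0 0.2 0.4
   vertex 2.8 0.8 2.6
   vertex 0.2 0.2 1.2
  endloop
 endfacet
 facet normal 0.676 -0.736 -0.045
  outer loop
   vertex 2.0 0.2 0.4
   vertex 4.0 2.0 1.0
   vertex 2.8 0.8 2.6
  endloop
 endfacet
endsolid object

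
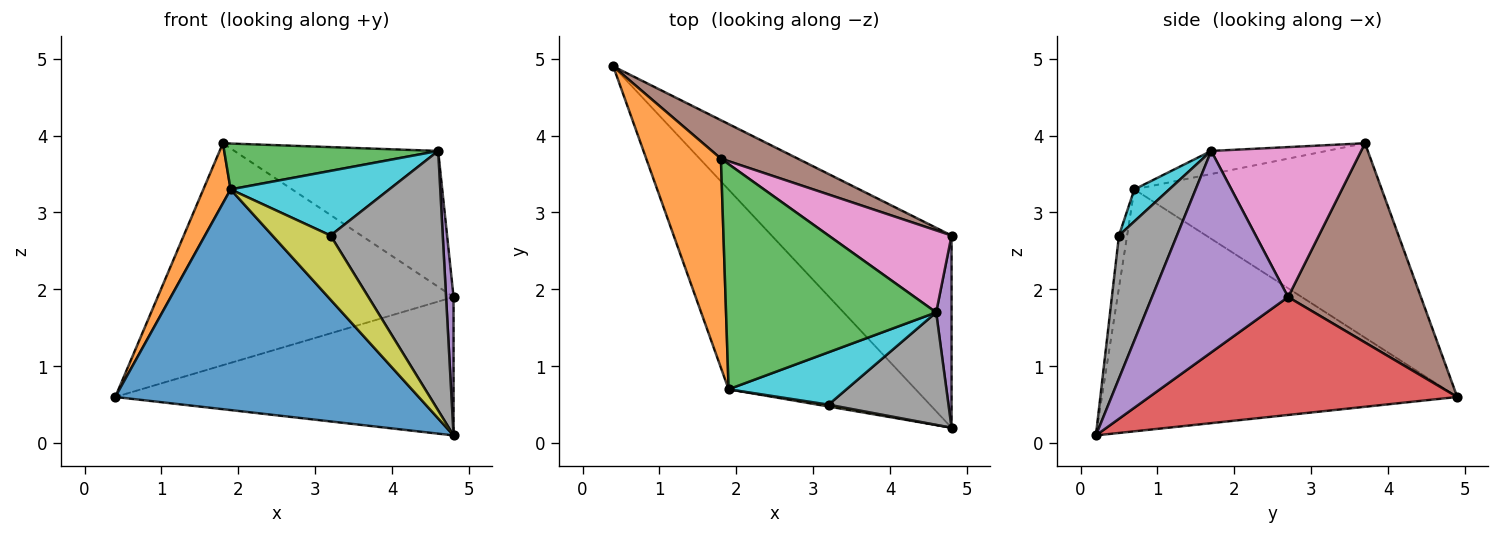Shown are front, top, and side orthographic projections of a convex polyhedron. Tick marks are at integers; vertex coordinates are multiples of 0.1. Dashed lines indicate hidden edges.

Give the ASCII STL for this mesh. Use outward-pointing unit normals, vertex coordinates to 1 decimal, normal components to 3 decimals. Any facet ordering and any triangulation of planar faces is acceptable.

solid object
 facet normal -0.656 -0.560 -0.507
  outer loop
   vertex 1.9 0.7 3.3
   vertex 0.4 4.9 0.6
   vertex 4.8 0.2 0.1
  endloop
 endfacet
 facet normal -0.929 -0.102 0.357
  outer loop
   vertex 1.9 0.7 3.3
   vertex 1.8 3.7 3.9
   vertex 0.4 4.9 0.6
  endloop
 endfacet
 facet normal -0.107 -0.198 0.974
  outer loop
   vertex 1.9 0.7 3.3
   vertex 4.6 1.7 3.8
   vertex 1.8 3.7 3.9
  endloop
 endfacet
 facet normal 0.470 0.516 -0.716
  outer loop
   vertex 4.8 2.7 1.9
   vertex 4.8 0.2 0.1
   vertex 0.4 4.9 0.6
  endloop
 endfacet
 facet normal 0.996 -0.055 0.076
  outer loop
   vertex 4.8 2.7 1.9
   vertex 4.6 1.7 3.8
   vertex 4.8 0.2 0.1
  endloop
 endfacet
 facet normal 0.404 0.901 0.156
  outer loop
   vertex 4.8 2.7 1.9
   vertex 0.4 4.9 0.6
   vertex 1.8 3.7 3.9
  endloop
 endfacet
 facet normal 0.533 0.724 0.437
  outer loop
   vertex 4.8 2.7 1.9
   vertex 1.8 3.7 3.9
   vertex 4.6 1.7 3.8
  endloop
 endfacet
 facet normal 0.428 -0.829 0.359
  outer loop
   vertex 3.2 0.5 2.7
   vertex 4.8 0.2 0.1
   vertex 4.6 1.7 3.8
  endloop
 endfacet
 facet normal -0.139 -0.990 0.029
  outer loop
   vertex 3.2 0.5 2.7
   vertex 1.9 0.7 3.3
   vertex 4.8 0.2 0.1
  endloop
 endfacet
 facet normal 0.169 -0.766 0.621
  outer loop
   vertex 3.2 0.5 2.7
   vertex 4.6 1.7 3.8
   vertex 1.9 0.7 3.3
  endloop
 endfacet
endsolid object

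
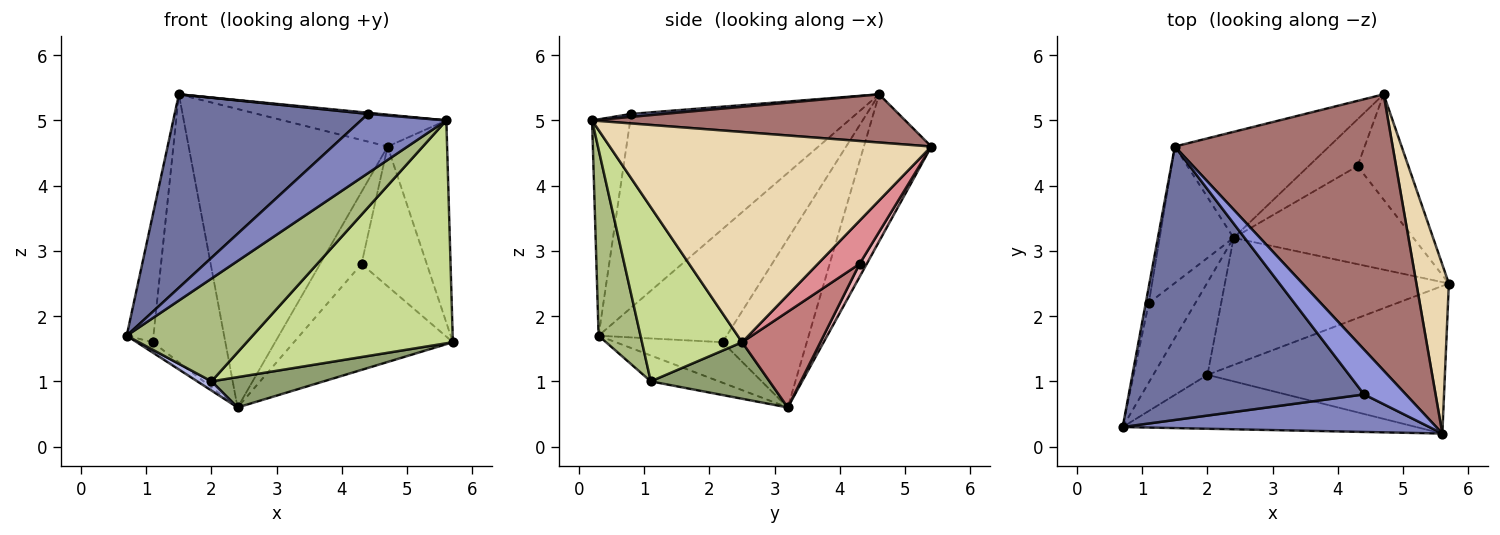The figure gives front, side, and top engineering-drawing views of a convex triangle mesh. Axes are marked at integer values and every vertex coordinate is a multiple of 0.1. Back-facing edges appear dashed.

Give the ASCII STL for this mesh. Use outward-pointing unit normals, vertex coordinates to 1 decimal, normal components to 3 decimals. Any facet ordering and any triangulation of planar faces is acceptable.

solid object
 facet normal -0.558 -0.479 0.678
  outer loop
   vertex 4.4 0.8 5.1
   vertex 1.5 4.6 5.4
   vertex 0.7 0.3 1.7
  endloop
 endfacet
 facet normal -0.353 -0.790 0.501
  outer loop
   vertex 4.4 0.8 5.1
   vertex 0.7 0.3 1.7
   vertex 5.6 0.2 5.0
  endloop
 endfacet
 facet normal 0.071 -0.025 0.997
  outer loop
   vertex 4.4 0.8 5.1
   vertex 5.6 0.2 5.0
   vertex 1.5 4.6 5.4
  endloop
 endfacet
 facet normal -0.429 -0.090 -0.899
  outer loop
   vertex 2.0 1.1 1.0
   vertex 0.7 0.3 1.7
   vertex 2.4 3.2 0.6
  endloop
 endfacet
 facet normal 0.238 -0.225 -0.945
  outer loop
   vertex 2.0 1.1 1.0
   vertex 2.4 3.2 0.6
   vertex 5.7 2.5 1.6
  endloop
 endfacet
 facet normal 0.283 -0.849 -0.446
  outer loop
   vertex 2.0 1.1 1.0
   vertex 5.6 0.2 5.0
   vertex 0.7 0.3 1.7
  endloop
 endfacet
 facet normal 0.375 -0.773 -0.512
  outer loop
   vertex 2.0 1.1 1.0
   vertex 5.7 2.5 1.6
   vertex 5.6 0.2 5.0
  endloop
 endfacet
 facet normal -0.978 0.205 -0.026
  outer loop
   vertex 1.1 2.2 1.6
   vertex 0.7 0.3 1.7
   vertex 1.5 4.6 5.4
  endloop
 endfacet
 facet normal -0.653 0.098 -0.751
  outer loop
   vertex 1.1 2.2 1.6
   vertex 2.4 3.2 0.6
   vertex 0.7 0.3 1.7
  endloop
 endfacet
 facet normal -0.719 0.619 -0.315
  outer loop
   vertex 1.1 2.2 1.6
   vertex 1.5 4.6 5.4
   vertex 2.4 3.2 0.6
  endloop
 endfacet
 facet normal -0.304 0.898 -0.319
  outer loop
   vertex 4.7 5.4 4.6
   vertex 2.4 3.2 0.6
   vertex 1.5 4.6 5.4
  endloop
 endfacet
 facet normal 0.972 0.180 0.150
  outer loop
   vertex 4.7 5.4 4.6
   vertex 5.6 0.2 5.0
   vertex 5.7 2.5 1.6
  endloop
 endfacet
 facet normal 0.215 0.112 0.970
  outer loop
   vertex 4.7 5.4 4.6
   vertex 1.5 4.6 5.4
   vertex 5.6 0.2 5.0
  endloop
 endfacet
 facet normal 0.340 0.690 -0.639
  outer loop
   vertex 4.3 4.3 2.8
   vertex 5.7 2.5 1.6
   vertex 2.4 3.2 0.6
  endloop
 endfacet
 facet normal 0.455 0.711 -0.536
  outer loop
   vertex 4.3 4.3 2.8
   vertex 4.7 5.4 4.6
   vertex 5.7 2.5 1.6
  endloop
 endfacet
 facet normal 0.144 0.830 -0.539
  outer loop
   vertex 4.3 4.3 2.8
   vertex 2.4 3.2 0.6
   vertex 4.7 5.4 4.6
  endloop
 endfacet
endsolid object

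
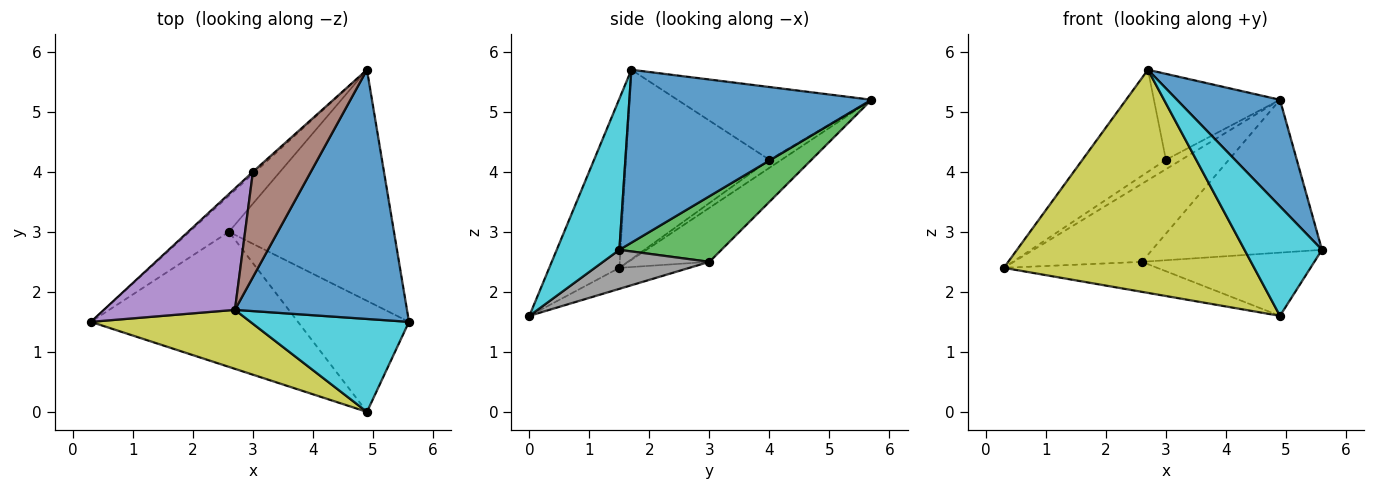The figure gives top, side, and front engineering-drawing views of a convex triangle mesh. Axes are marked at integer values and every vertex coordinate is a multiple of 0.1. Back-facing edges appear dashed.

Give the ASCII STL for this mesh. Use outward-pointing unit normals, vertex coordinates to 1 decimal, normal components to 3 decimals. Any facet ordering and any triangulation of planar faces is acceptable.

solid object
 facet normal 0.679 -0.289 0.675
  outer loop
   vertex 2.7 1.7 5.7
   vertex 5.6 1.5 2.7
   vertex 4.9 5.7 5.2
  endloop
 endfacet
 facet normal -0.498 0.787 -0.363
  outer loop
   vertex 2.6 3.0 2.5
   vertex 0.3 1.5 2.4
   vertex 4.9 5.7 5.2
  endloop
 endfacet
 facet normal 0.315 0.524 -0.792
  outer loop
   vertex 2.6 3.0 2.5
   vertex 4.9 5.7 5.2
   vertex 5.6 1.5 2.7
  endloop
 endfacet
 facet normal -0.605 0.777 -0.173
  outer loop
   vertex 3.0 4.0 4.2
   vertex 4.9 5.7 5.2
   vertex 0.3 1.5 2.4
  endloop
 endfacet
 facet normal -0.742 0.432 0.513
  outer loop
   vertex 3.0 4.0 4.2
   vertex 0.3 1.5 2.4
   vertex 2.7 1.7 5.7
  endloop
 endfacet
 facet normal -0.698 0.453 0.555
  outer loop
   vertex 3.0 4.0 4.2
   vertex 2.7 1.7 5.7
   vertex 4.9 5.7 5.2
  endloop
 endfacet
 facet normal -0.099 0.216 -0.971
  outer loop
   vertex 4.9 0.0 1.6
   vertex 0.3 1.5 2.4
   vertex 2.6 3.0 2.5
  endloop
 endfacet
 facet normal 0.292 0.473 -0.831
  outer loop
   vertex 4.9 0.0 1.6
   vertex 2.6 3.0 2.5
   vertex 5.6 1.5 2.7
  endloop
 endfacet
 facet normal -0.261 -0.933 0.247
  outer loop
   vertex 4.9 0.0 1.6
   vertex 2.7 1.7 5.7
   vertex 0.3 1.5 2.4
  endloop
 endfacet
 facet normal 0.525 -0.649 0.551
  outer loop
   vertex 4.9 0.0 1.6
   vertex 5.6 1.5 2.7
   vertex 2.7 1.7 5.7
  endloop
 endfacet
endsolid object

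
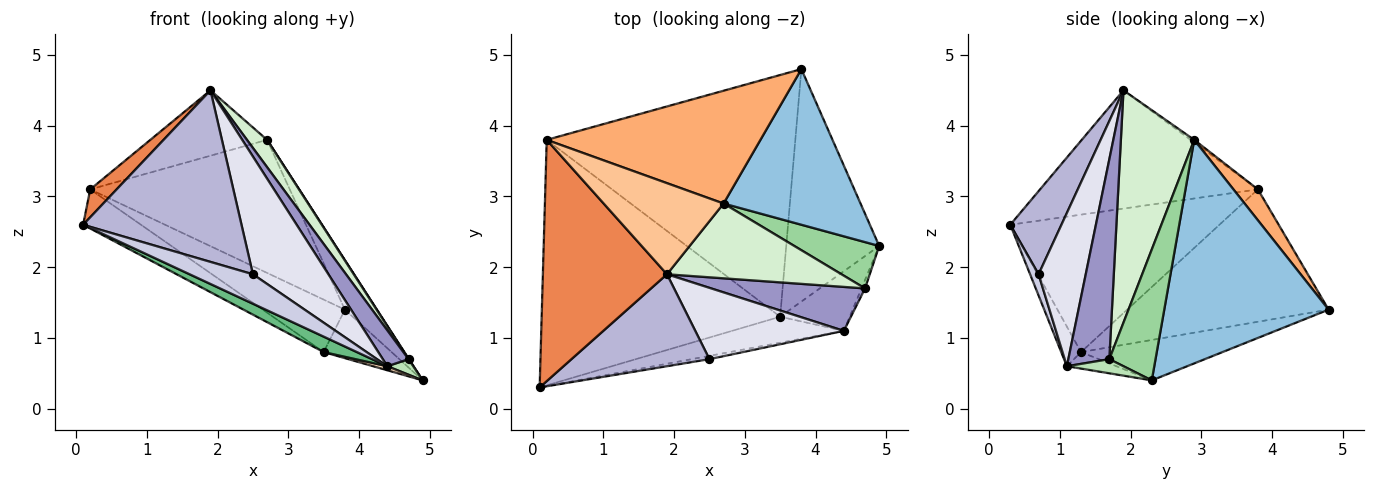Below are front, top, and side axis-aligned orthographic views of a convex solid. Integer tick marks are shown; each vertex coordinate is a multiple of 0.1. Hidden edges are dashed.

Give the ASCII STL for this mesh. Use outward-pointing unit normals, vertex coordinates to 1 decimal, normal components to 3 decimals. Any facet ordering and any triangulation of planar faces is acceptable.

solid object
 facet normal -0.392 0.188 -0.901
  outer loop
   vertex 3.5 1.3 0.8
   vertex 3.8 4.8 1.4
   vertex 4.9 2.3 0.4
  endloop
 endfacet
 facet normal 0.841 0.164 0.515
  outer loop
   vertex 2.7 2.9 3.8
   vertex 4.9 2.3 0.4
   vertex 3.8 4.8 1.4
  endloop
 endfacet
 facet normal -0.495 0.137 -0.858
  outer loop
   vertex 0.2 3.8 3.1
   vertex 3.5 1.3 0.8
   vertex 0.1 0.3 2.6
  endloop
 endfacet
 facet normal -0.462 0.188 -0.867
  outer loop
   vertex 0.2 3.8 3.1
   vertex 3.8 4.8 1.4
   vertex 3.5 1.3 0.8
  endloop
 endfacet
 facet normal -0.687 -0.083 0.721
  outer loop
   vertex 0.2 3.8 3.1
   vertex 0.1 0.3 2.6
   vertex 1.9 1.9 4.5
  endloop
 endfacet
 facet normal 0.093 0.759 0.644
  outer loop
   vertex 0.2 3.8 3.1
   vertex 2.7 2.9 3.8
   vertex 3.8 4.8 1.4
  endloop
 endfacet
 facet normal -0.018 0.583 0.812
  outer loop
   vertex 0.2 3.8 3.1
   vertex 1.9 1.9 4.5
   vertex 2.7 2.9 3.8
  endloop
 endfacet
 facet normal -0.230 -0.066 -0.971
  outer loop
   vertex 4.4 1.1 0.6
   vertex 3.5 1.3 0.8
   vertex 4.9 2.3 0.4
  endloop
 endfacet
 facet normal -0.291 -0.489 -0.822
  outer loop
   vertex 4.4 1.1 0.6
   vertex 0.1 0.3 2.6
   vertex 3.5 1.3 0.8
  endloop
 endfacet
 facet normal 0.839 -0.008 0.544
  outer loop
   vertex 4.7 1.7 0.7
   vertex 4.9 2.3 0.4
   vertex 2.7 2.9 3.8
  endloop
 endfacet
 facet normal 0.886 -0.406 -0.222
  outer loop
   vertex 4.7 1.7 0.7
   vertex 4.4 1.1 0.6
   vertex 4.9 2.3 0.4
  endloop
 endfacet
 facet normal 0.781 -0.214 0.587
  outer loop
   vertex 4.7 1.7 0.7
   vertex 2.7 2.9 3.8
   vertex 1.9 1.9 4.5
  endloop
 endfacet
 facet normal 0.709 -0.446 0.546
  outer loop
   vertex 4.7 1.7 0.7
   vertex 1.9 1.9 4.5
   vertex 4.4 1.1 0.6
  endloop
 endfacet
 facet normal 0.274 -0.848 0.454
  outer loop
   vertex 2.5 0.7 1.9
   vertex 1.9 1.9 4.5
   vertex 0.1 0.3 2.6
  endloop
 endfacet
 facet normal 0.132 -0.985 -0.110
  outer loop
   vertex 2.5 0.7 1.9
   vertex 0.1 0.3 2.6
   vertex 4.4 1.1 0.6
  endloop
 endfacet
 facet normal 0.471 -0.754 0.457
  outer loop
   vertex 2.5 0.7 1.9
   vertex 4.4 1.1 0.6
   vertex 1.9 1.9 4.5
  endloop
 endfacet
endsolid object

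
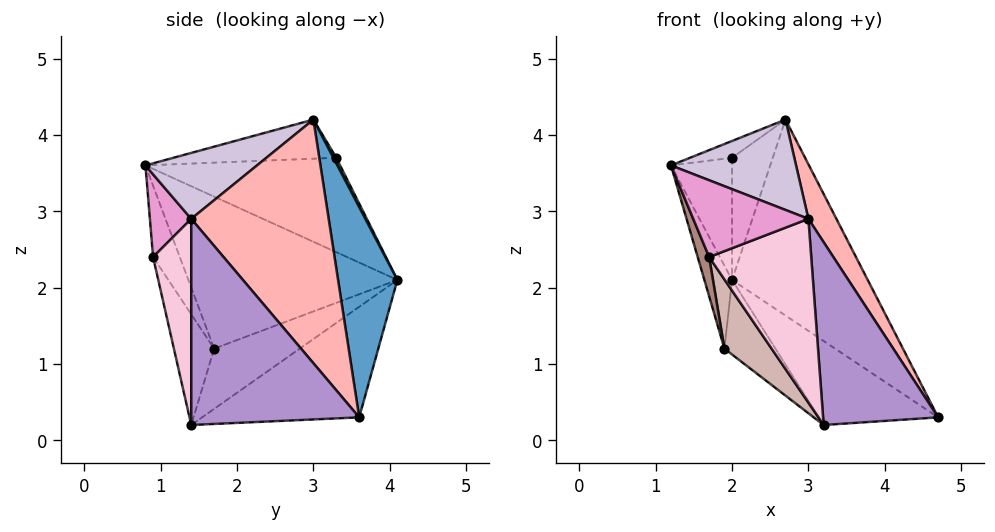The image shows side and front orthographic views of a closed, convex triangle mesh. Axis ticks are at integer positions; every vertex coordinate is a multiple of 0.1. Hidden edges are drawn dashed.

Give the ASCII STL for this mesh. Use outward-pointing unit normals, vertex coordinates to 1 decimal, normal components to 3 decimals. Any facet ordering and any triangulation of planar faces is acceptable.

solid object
 facet normal 0.379 0.866 0.327
  outer loop
   vertex 2.7 3.0 4.2
   vertex 4.7 3.6 0.3
   vertex 2.0 4.1 2.1
  endloop
 endfacet
 facet normal -0.471 0.358 -0.806
  outer loop
   vertex 3.2 1.4 0.2
   vertex 2.0 4.1 2.1
   vertex 4.7 3.6 0.3
  endloop
 endfacet
 facet normal -0.944 0.296 0.148
  outer loop
   vertex 2.0 3.3 3.7
   vertex 2.0 4.1 2.1
   vertex 1.2 0.8 3.6
  endloop
 endfacet
 facet normal -0.536 0.138 0.833
  outer loop
   vertex 2.0 3.3 3.7
   vertex 1.2 0.8 3.6
   vertex 2.7 3.0 4.2
  endloop
 endfacet
 facet normal 0.064 0.893 0.446
  outer loop
   vertex 2.0 3.3 3.7
   vertex 2.7 3.0 4.2
   vertex 2.0 4.1 2.1
  endloop
 endfacet
 facet normal -0.964 0.128 -0.233
  outer loop
   vertex 1.9 1.7 1.2
   vertex 1.2 0.8 3.6
   vertex 2.0 4.1 2.1
  endloop
 endfacet
 facet normal -0.531 0.317 -0.786
  outer loop
   vertex 1.9 1.7 1.2
   vertex 2.0 4.1 2.1
   vertex 3.2 1.4 0.2
  endloop
 endfacet
 facet normal 0.886 -0.181 0.427
  outer loop
   vertex 3.0 1.4 2.9
   vertex 4.7 3.6 0.3
   vertex 2.7 3.0 4.2
  endloop
 endfacet
 facet normal 0.823 -0.564 0.061
  outer loop
   vertex 3.0 1.4 2.9
   vertex 3.2 1.4 0.2
   vertex 4.7 3.6 0.3
  endloop
 endfacet
 facet normal 0.454 -0.509 0.731
  outer loop
   vertex 3.0 1.4 2.9
   vertex 2.7 3.0 4.2
   vertex 1.2 0.8 3.6
  endloop
 endfacet
 facet normal -0.849 -0.364 -0.384
  outer loop
   vertex 1.7 0.9 2.4
   vertex 1.2 0.8 3.6
   vertex 1.9 1.7 1.2
  endloop
 endfacet
 facet normal -0.553 -0.648 -0.524
  outer loop
   vertex 1.7 0.9 2.4
   vertex 1.9 1.7 1.2
   vertex 3.2 1.4 0.2
  endloop
 endfacet
 facet normal 0.337 -0.939 0.062
  outer loop
   vertex 1.7 0.9 2.4
   vertex 3.0 1.4 2.9
   vertex 1.2 0.8 3.6
  endloop
 endfacet
 facet normal 0.350 -0.936 0.026
  outer loop
   vertex 1.7 0.9 2.4
   vertex 3.2 1.4 0.2
   vertex 3.0 1.4 2.9
  endloop
 endfacet
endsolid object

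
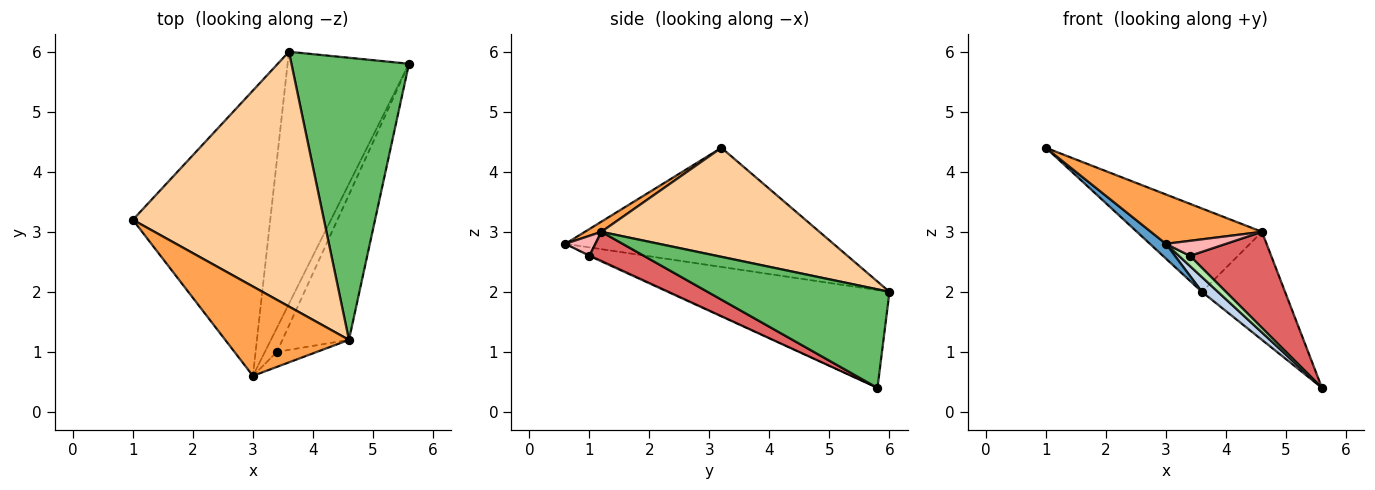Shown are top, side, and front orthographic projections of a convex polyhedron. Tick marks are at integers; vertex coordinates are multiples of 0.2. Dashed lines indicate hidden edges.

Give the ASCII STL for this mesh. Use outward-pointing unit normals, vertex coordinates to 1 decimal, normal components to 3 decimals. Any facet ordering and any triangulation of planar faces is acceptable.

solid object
 facet normal -0.655 -0.039 -0.755
  outer loop
   vertex 3.6 6.0 2.0
   vertex 3.0 0.6 2.8
   vertex 1.0 3.2 4.4
  endloop
 endfacet
 facet normal -0.627 -0.046 -0.778
  outer loop
   vertex 3.6 6.0 2.0
   vertex 5.6 5.8 0.4
   vertex 3.0 0.6 2.8
  endloop
 endfacet
 facet normal 0.072 -0.482 0.873
  outer loop
   vertex 4.6 1.2 3.0
   vertex 1.0 3.2 4.4
   vertex 3.0 0.6 2.8
  endloop
 endfacet
 facet normal 0.477 0.273 0.835
  outer loop
   vertex 4.6 1.2 3.0
   vertex 3.6 6.0 2.0
   vertex 1.0 3.2 4.4
  endloop
 endfacet
 facet normal 0.616 0.282 0.735
  outer loop
   vertex 4.6 1.2 3.0
   vertex 5.6 5.8 0.4
   vertex 3.6 6.0 2.0
  endloop
 endfacet
 facet normal -0.071 -0.389 -0.919
  outer loop
   vertex 3.4 1.0 2.6
   vertex 3.0 0.6 2.8
   vertex 5.6 5.8 0.4
  endloop
 endfacet
 facet normal 0.347 -0.518 -0.782
  outer loop
   vertex 3.4 1.0 2.6
   vertex 5.6 5.8 0.4
   vertex 4.6 1.2 3.0
  endloop
 endfacet
 facet normal 0.333 -0.667 -0.667
  outer loop
   vertex 3.4 1.0 2.6
   vertex 4.6 1.2 3.0
   vertex 3.0 0.6 2.8
  endloop
 endfacet
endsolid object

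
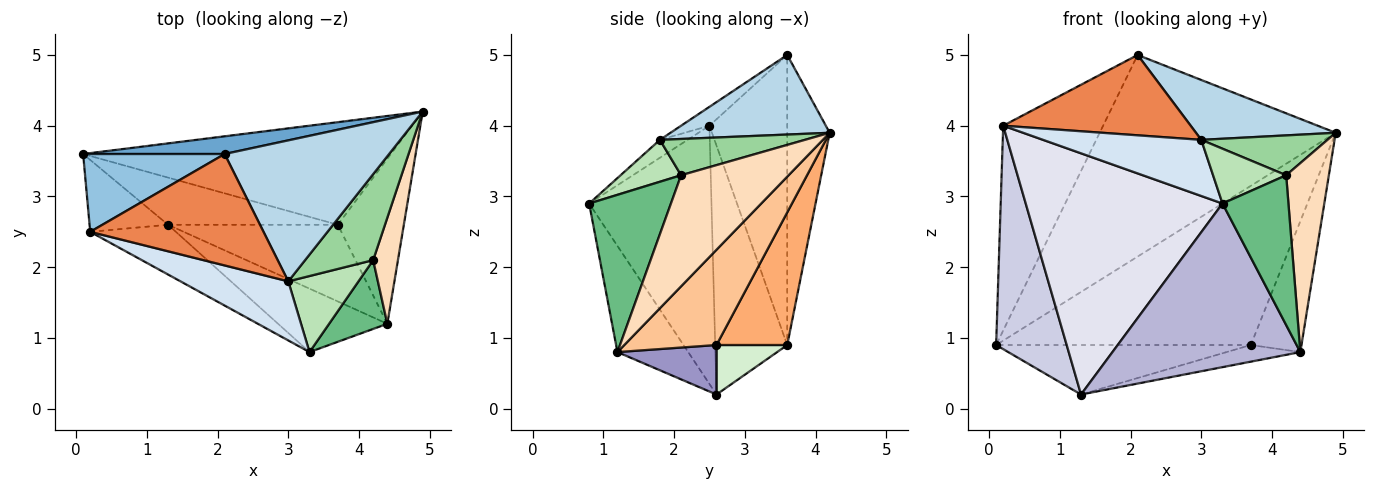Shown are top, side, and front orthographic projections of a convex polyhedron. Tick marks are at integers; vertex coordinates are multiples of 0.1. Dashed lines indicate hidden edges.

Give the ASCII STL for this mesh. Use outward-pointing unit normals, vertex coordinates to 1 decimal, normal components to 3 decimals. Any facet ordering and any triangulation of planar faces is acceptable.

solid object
 facet normal -0.176 0.981 0.086
  outer loop
   vertex 2.1 3.6 5.0
   vertex 4.9 4.2 3.9
   vertex 0.1 3.6 0.9
  endloop
 endfacet
 facet normal -0.589 0.756 0.287
  outer loop
   vertex 0.2 2.5 4.0
   vertex 2.1 3.6 5.0
   vertex 0.1 3.6 0.9
  endloop
 endfacet
 facet normal 0.407 -0.357 0.841
  outer loop
   vertex 3.0 1.8 3.8
   vertex 4.9 4.2 3.9
   vertex 2.1 3.6 5.0
  endloop
 endfacet
 facet normal -0.120 -0.684 0.720
  outer loop
   vertex 3.0 1.8 3.8
   vertex 0.2 2.5 4.0
   vertex 3.3 0.8 2.9
  endloop
 endfacet
 facet normal -0.088 -0.583 0.808
  outer loop
   vertex 3.0 1.8 3.8
   vertex 2.1 3.6 5.0
   vertex 0.2 2.5 4.0
  endloop
 endfacet
 facet normal 0.227 0.819 -0.528
  outer loop
   vertex 3.7 2.6 0.9
   vertex 0.1 3.6 0.9
   vertex 4.9 4.2 3.9
  endloop
 endfacet
 facet normal 0.749 0.412 -0.519
  outer loop
   vertex 3.7 2.6 0.9
   vertex 4.9 4.2 3.9
   vertex 4.4 1.2 0.8
  endloop
 endfacet
 facet normal 0.910 -0.361 0.203
  outer loop
   vertex 4.2 2.1 3.3
   vertex 4.4 1.2 0.8
   vertex 4.9 4.2 3.9
  endloop
 endfacet
 facet normal 0.748 -0.603 0.277
  outer loop
   vertex 4.2 2.1 3.3
   vertex 3.3 0.8 2.9
   vertex 4.4 1.2 0.8
  endloop
 endfacet
 facet normal 0.435 -0.378 0.817
  outer loop
   vertex 4.2 2.1 3.3
   vertex 4.9 4.2 3.9
   vertex 3.0 1.8 3.8
  endloop
 endfacet
 facet normal 0.436 -0.526 0.730
  outer loop
   vertex 4.2 2.1 3.3
   vertex 3.0 1.8 3.8
   vertex 3.3 0.8 2.9
  endloop
 endfacet
 facet normal 0.197 0.710 -0.676
  outer loop
   vertex 1.3 2.6 0.2
   vertex 0.1 3.6 0.9
   vertex 3.7 2.6 0.9
  endloop
 endfacet
 facet normal 0.274 0.204 -0.940
  outer loop
   vertex 1.3 2.6 0.2
   vertex 3.7 2.6 0.9
   vertex 4.4 1.2 0.8
  endloop
 endfacet
 facet normal -0.331 -0.880 -0.341
  outer loop
   vertex 1.3 2.6 0.2
   vertex 4.4 1.2 0.8
   vertex 3.3 0.8 2.9
  endloop
 endfacet
 facet normal -0.697 -0.683 -0.220
  outer loop
   vertex 1.3 2.6 0.2
   vertex 0.2 2.5 4.0
   vertex 0.1 3.6 0.9
  endloop
 endfacet
 facet normal -0.520 -0.837 -0.173
  outer loop
   vertex 1.3 2.6 0.2
   vertex 3.3 0.8 2.9
   vertex 0.2 2.5 4.0
  endloop
 endfacet
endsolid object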